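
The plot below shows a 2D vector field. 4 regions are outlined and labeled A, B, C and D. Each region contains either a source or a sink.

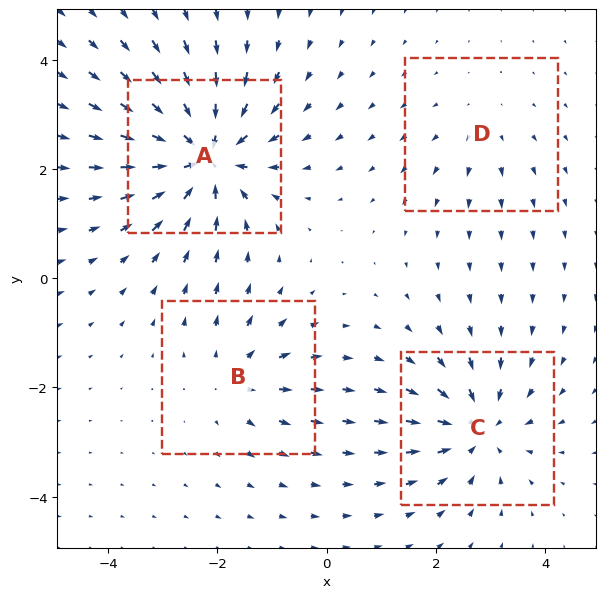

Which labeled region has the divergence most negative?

Divergence at each region's feature centre — A: about -8, B: about +3, C: about -5, D: about +2. Region A is most negative.

A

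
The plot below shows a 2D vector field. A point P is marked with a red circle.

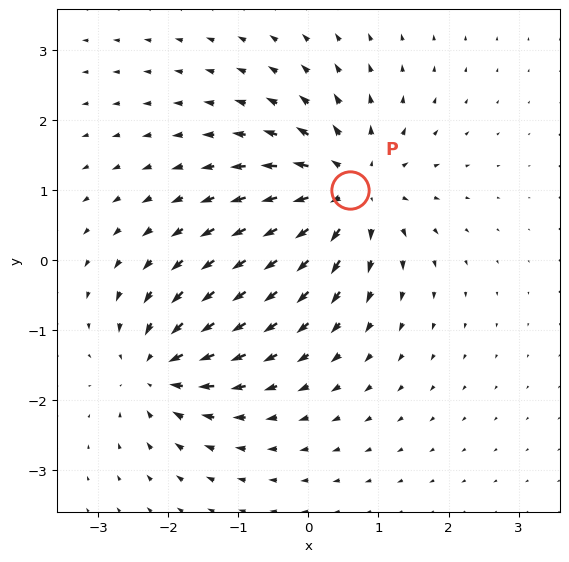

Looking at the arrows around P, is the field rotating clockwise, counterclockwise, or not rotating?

Near P at (0.6, 1.0) the arrows show no circulation. The curl there is ≈0.

not rotating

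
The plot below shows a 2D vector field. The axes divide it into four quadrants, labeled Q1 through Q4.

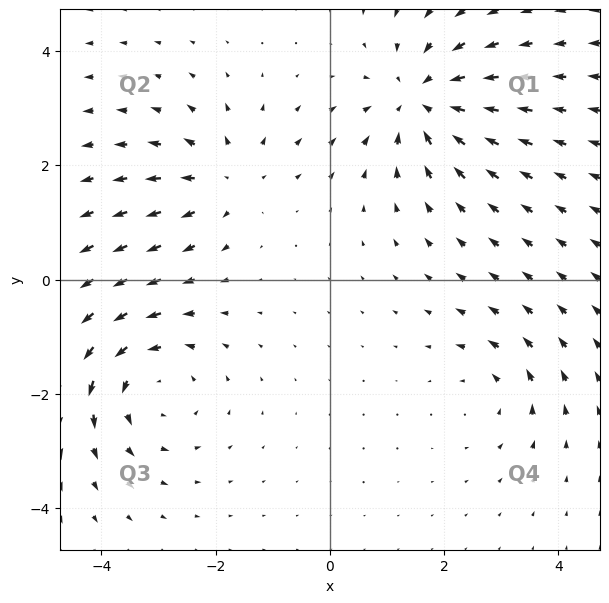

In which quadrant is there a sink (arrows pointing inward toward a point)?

The sink sits at approximately (1.6, 3.1), which lies in quadrant Q1. The divergence there is about -5, negative as expected for a sink.

Q1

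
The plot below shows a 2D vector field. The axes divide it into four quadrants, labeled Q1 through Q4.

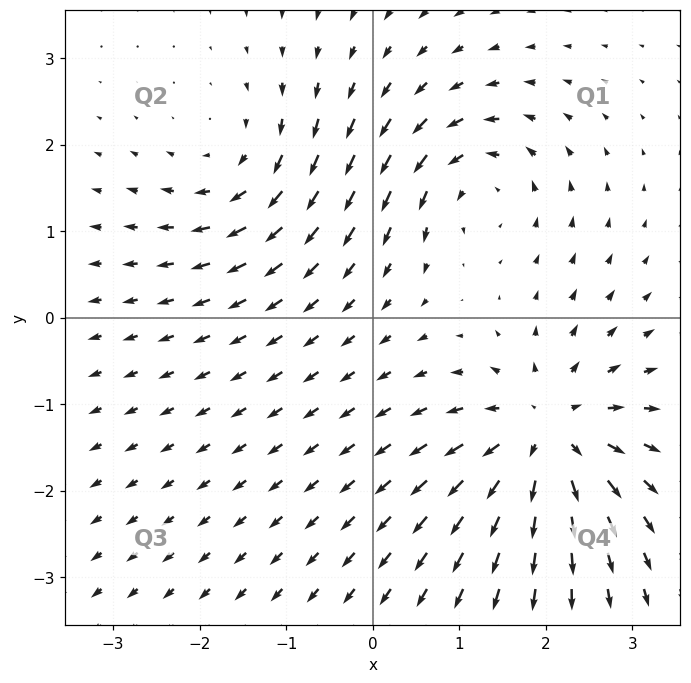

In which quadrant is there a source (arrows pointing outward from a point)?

The source sits at approximately (2.0, -1.3), which lies in quadrant Q4. The divergence there is about +6, positive as expected for a source.

Q4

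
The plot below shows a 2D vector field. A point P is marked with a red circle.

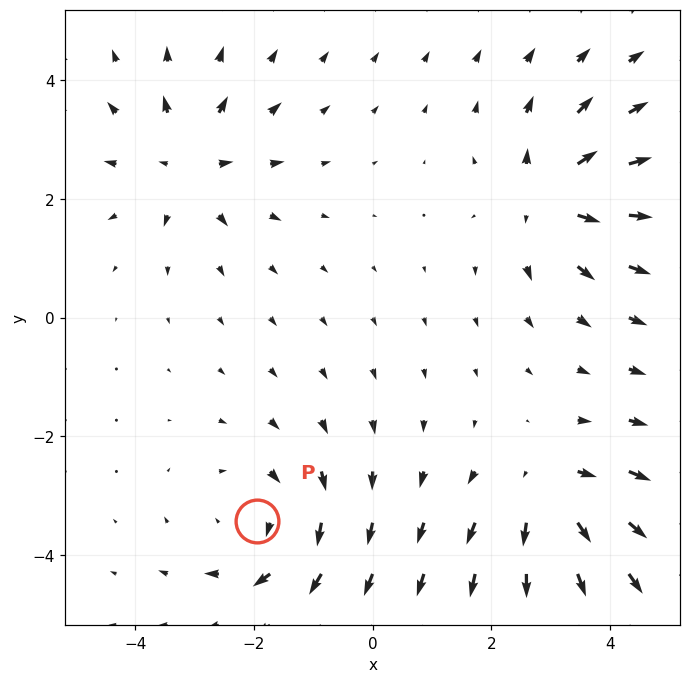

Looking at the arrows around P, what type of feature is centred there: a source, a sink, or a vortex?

vortex

At P (-1.9, -3.4) the arrows circulate clockwise. Divergence ≈0, curl about -4 — near-zero divergence with nonzero curl is a vortex.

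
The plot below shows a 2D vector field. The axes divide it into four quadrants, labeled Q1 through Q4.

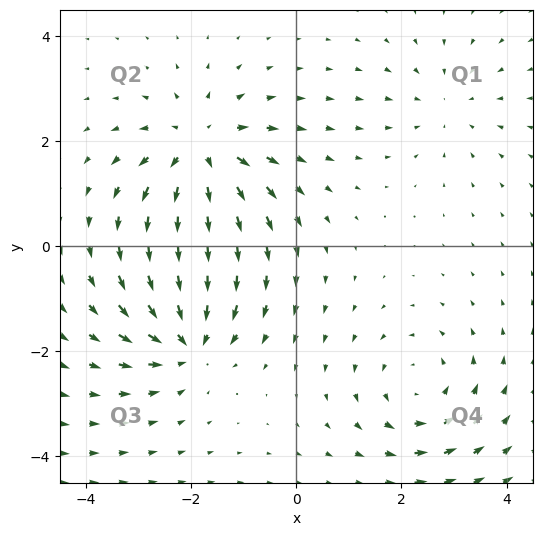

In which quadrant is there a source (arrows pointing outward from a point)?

The source sits at approximately (-1.8, 1.8), which lies in quadrant Q2. The divergence there is about +5, positive as expected for a source.

Q2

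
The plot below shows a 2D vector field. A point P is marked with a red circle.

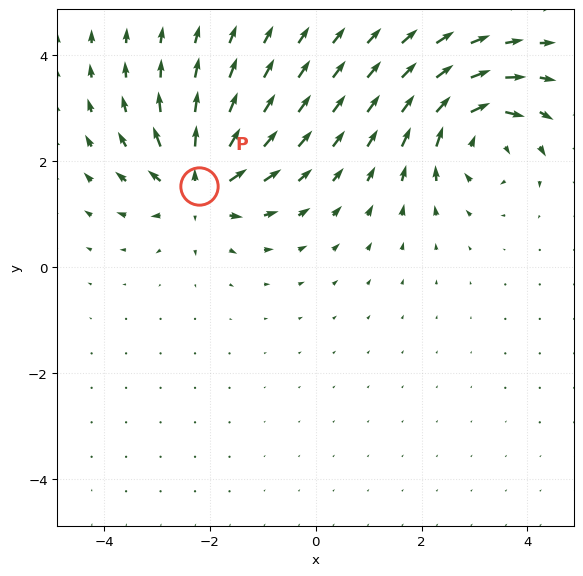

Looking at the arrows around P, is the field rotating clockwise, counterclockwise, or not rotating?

Near P at (-2.2, 1.5) the arrows show no circulation. The curl there is ≈0.

not rotating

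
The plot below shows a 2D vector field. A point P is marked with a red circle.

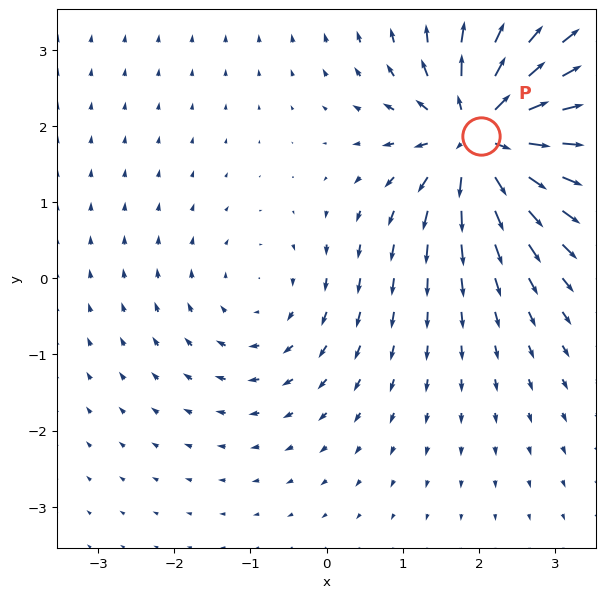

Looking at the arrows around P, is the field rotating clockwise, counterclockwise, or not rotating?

Near P at (2.0, 1.9) the arrows show no circulation. The curl there is ≈0.

not rotating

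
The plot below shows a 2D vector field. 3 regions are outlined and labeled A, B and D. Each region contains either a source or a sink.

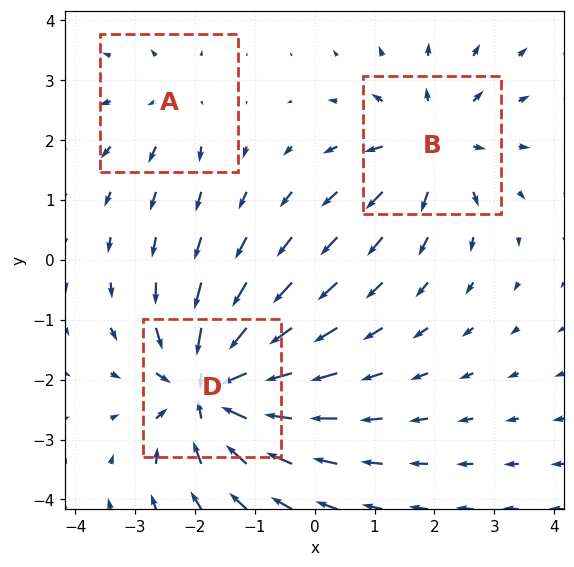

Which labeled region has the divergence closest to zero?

Divergence at each region's feature centre — A: about +2, B: about +3, D: about -5. Region A is closest to zero.

A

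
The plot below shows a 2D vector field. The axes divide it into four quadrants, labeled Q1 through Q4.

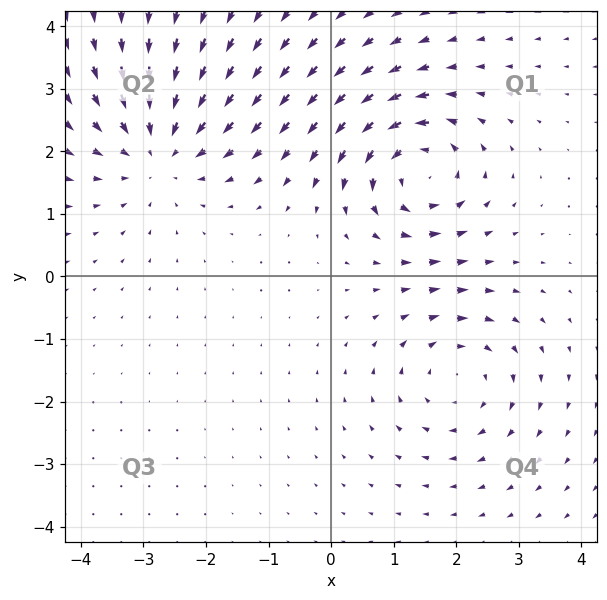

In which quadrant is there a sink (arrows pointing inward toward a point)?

The sink sits at approximately (-2.7, 2.0), which lies in quadrant Q2. The divergence there is about -3, negative as expected for a sink.

Q2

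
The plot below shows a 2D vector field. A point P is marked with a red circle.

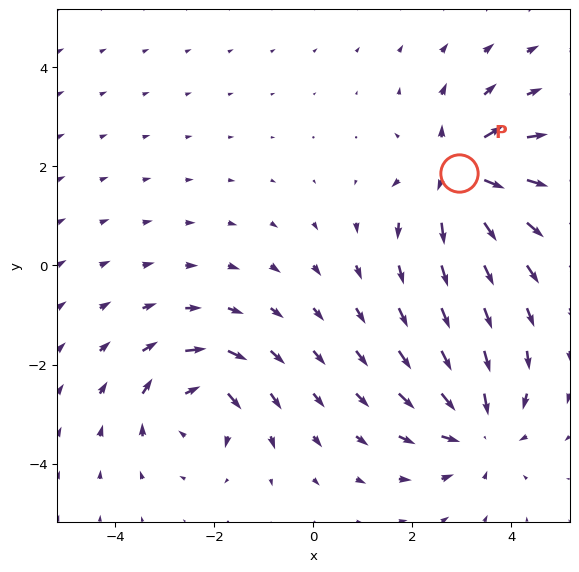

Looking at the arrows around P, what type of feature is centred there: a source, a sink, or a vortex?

At P (2.9, 1.9) the arrows spread outward. Divergence about +6, curl ≈0 — positive divergence with near-zero curl is a source.

source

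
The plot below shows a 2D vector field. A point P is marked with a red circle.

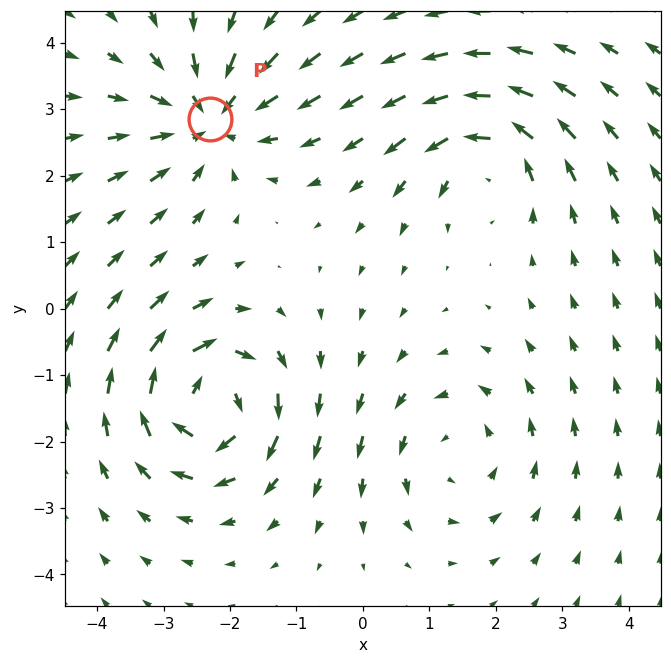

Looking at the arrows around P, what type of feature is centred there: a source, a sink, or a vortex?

sink

At P (-2.3, 2.9) the arrows converge inward. Divergence about -5, curl ≈0 — negative divergence with near-zero curl is a sink.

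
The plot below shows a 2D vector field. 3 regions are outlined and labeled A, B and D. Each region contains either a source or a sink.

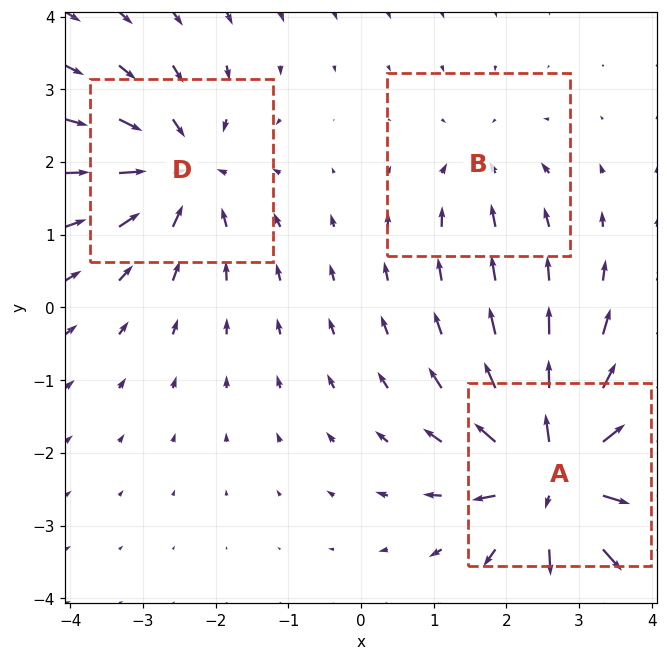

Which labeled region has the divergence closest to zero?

B

Divergence at each region's feature centre — A: about +6, B: about -2, D: about -4. Region B is closest to zero.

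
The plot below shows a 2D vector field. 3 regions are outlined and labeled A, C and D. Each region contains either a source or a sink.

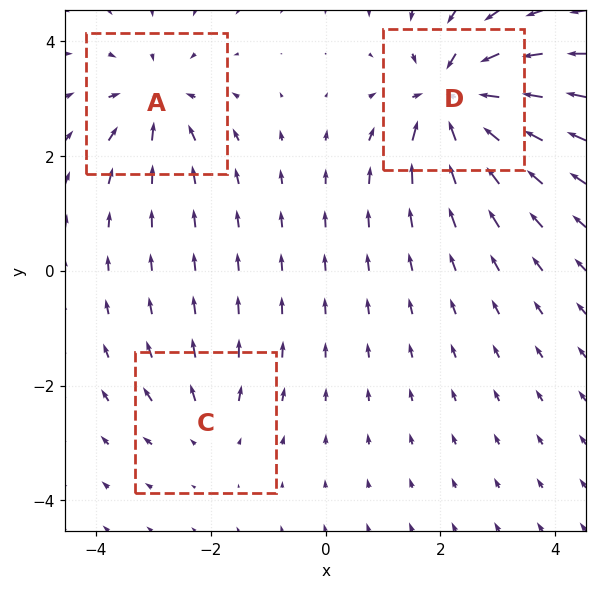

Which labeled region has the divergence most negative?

Divergence at each region's feature centre — A: about -4, C: about +2, D: about -6. Region D is most negative.

D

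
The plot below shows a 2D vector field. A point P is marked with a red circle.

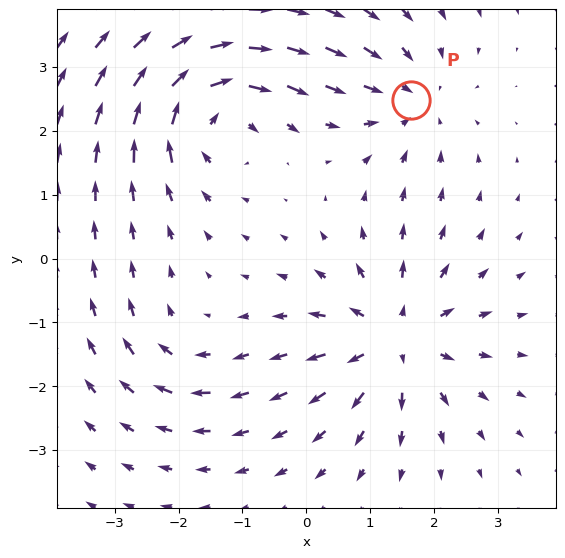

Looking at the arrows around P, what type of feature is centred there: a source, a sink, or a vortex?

sink

At P (1.6, 2.5) the arrows converge inward. Divergence about -4, curl ≈0 — negative divergence with near-zero curl is a sink.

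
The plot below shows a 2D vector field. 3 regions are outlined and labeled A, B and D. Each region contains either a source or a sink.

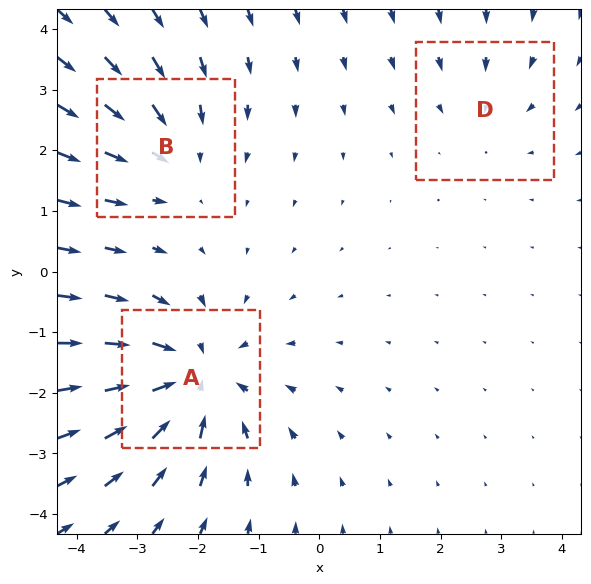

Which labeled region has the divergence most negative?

Divergence at each region's feature centre — A: about -5, B: about -3, D: about -2. Region A is most negative.

A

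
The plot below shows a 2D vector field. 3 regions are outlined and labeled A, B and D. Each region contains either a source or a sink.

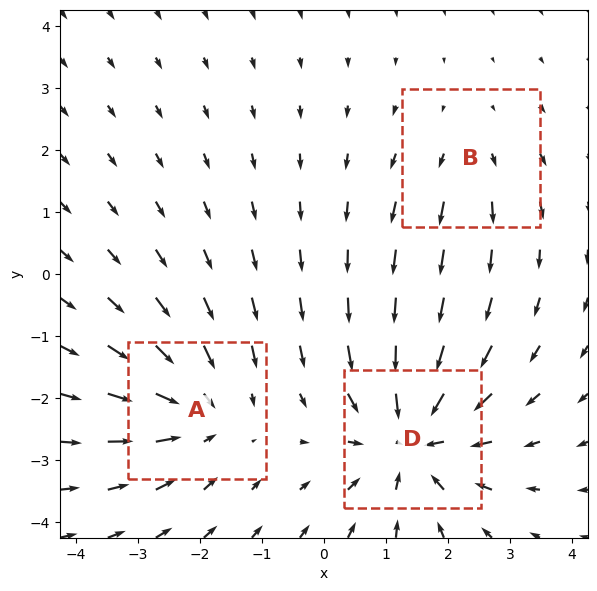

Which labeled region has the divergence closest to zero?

Divergence at each region's feature centre — A: about -3, B: about +2, D: about -5. Region B is closest to zero.

B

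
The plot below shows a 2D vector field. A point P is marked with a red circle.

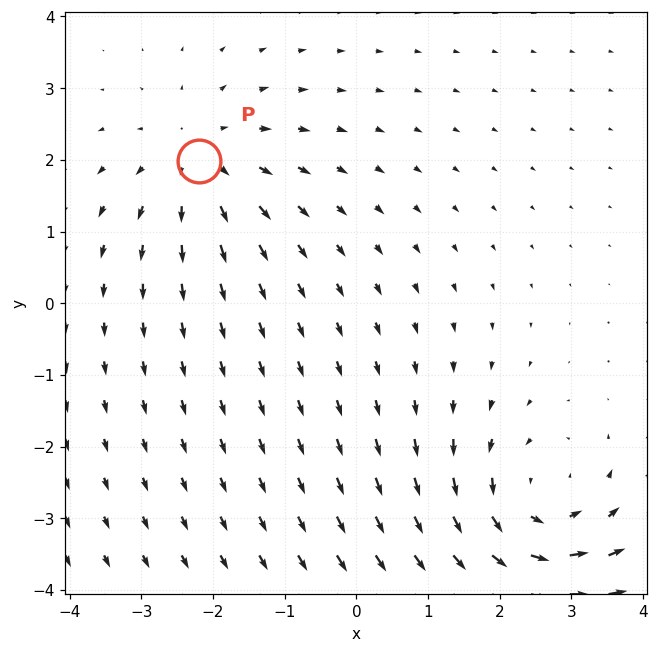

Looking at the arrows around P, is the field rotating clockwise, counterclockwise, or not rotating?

not rotating

Near P at (-2.2, 2.0) the arrows show no circulation. The curl there is ≈0.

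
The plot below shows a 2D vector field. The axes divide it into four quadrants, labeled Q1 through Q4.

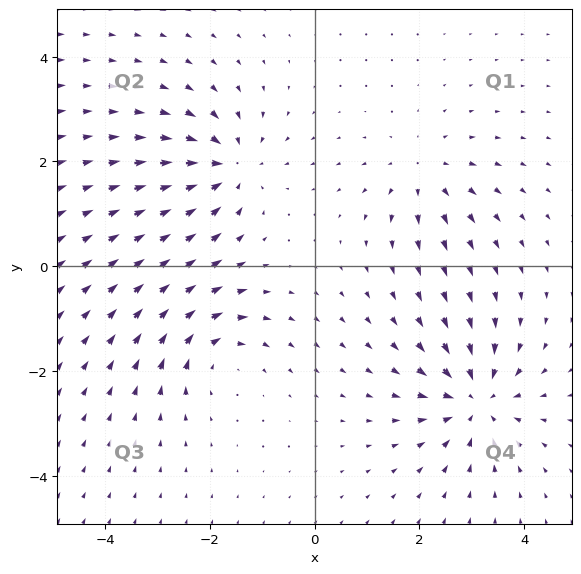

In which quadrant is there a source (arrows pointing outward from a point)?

The source sits at approximately (2.1, 1.8), which lies in quadrant Q1. The divergence there is about +4, positive as expected for a source.

Q1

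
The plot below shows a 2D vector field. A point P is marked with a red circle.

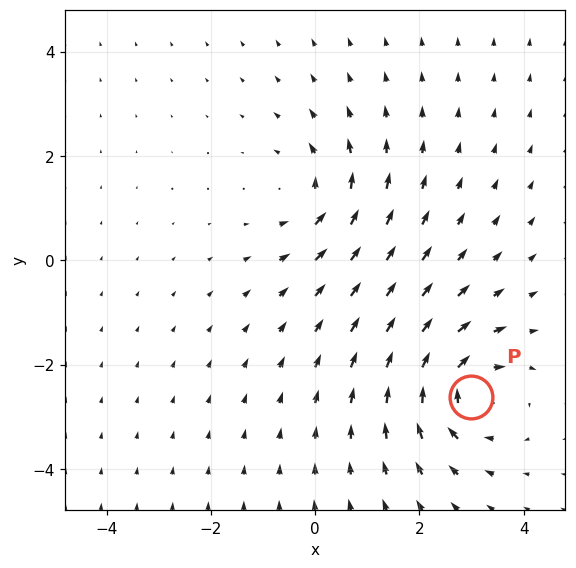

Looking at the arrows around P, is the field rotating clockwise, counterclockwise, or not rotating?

clockwise

Near P at (3.0, -2.6) the arrows circulate clockwise. The curl (z-component) there is about -5; negative curl means clockwise rotation.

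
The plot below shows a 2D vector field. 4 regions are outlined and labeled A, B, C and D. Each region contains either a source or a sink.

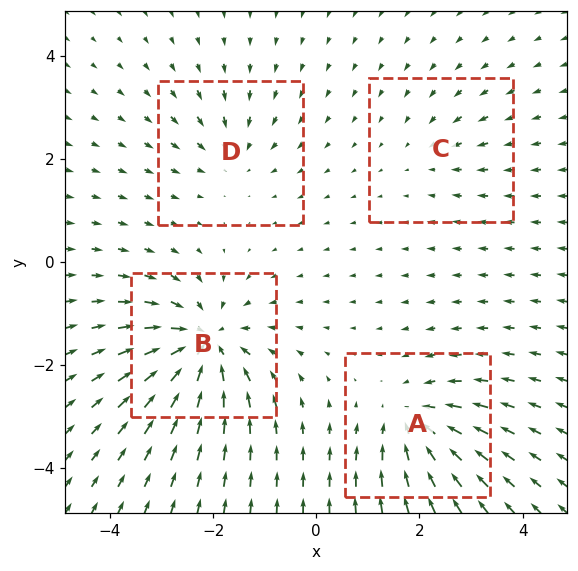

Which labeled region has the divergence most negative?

B

Divergence at each region's feature centre — A: about -6, B: about -8, C: about -2, D: about -4. Region B is most negative.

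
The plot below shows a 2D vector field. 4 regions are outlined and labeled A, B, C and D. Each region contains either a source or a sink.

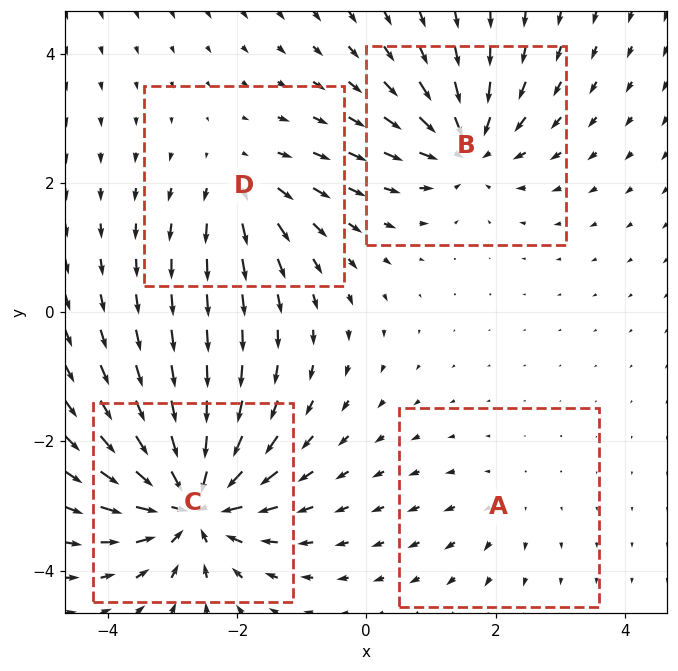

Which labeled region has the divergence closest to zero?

Divergence at each region's feature centre — A: about +2, B: about -6, C: about -9, D: about +4. Region A is closest to zero.

A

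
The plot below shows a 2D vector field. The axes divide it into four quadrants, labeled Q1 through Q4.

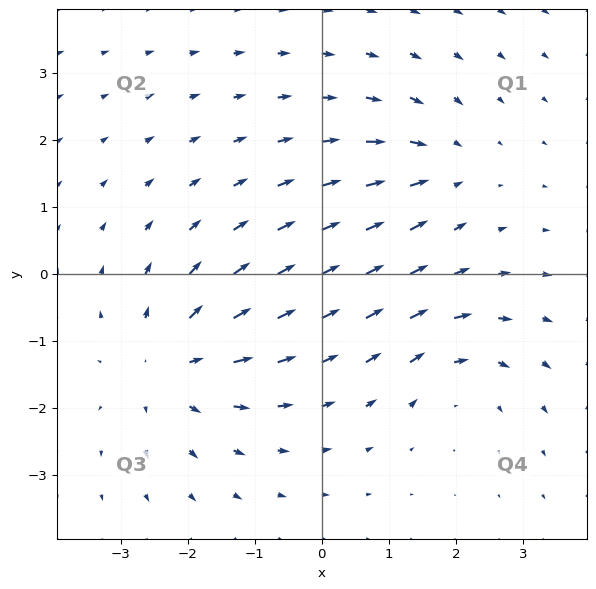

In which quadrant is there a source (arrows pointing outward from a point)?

Q3

The source sits at approximately (-2.3, -1.4), which lies in quadrant Q3. The divergence there is about +5, positive as expected for a source.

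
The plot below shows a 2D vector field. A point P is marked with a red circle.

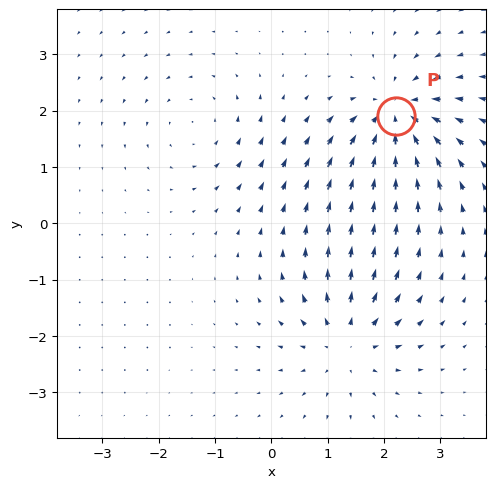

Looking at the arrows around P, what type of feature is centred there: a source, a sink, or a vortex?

sink

At P (2.2, 1.9) the arrows converge inward. Divergence about -7, curl ≈0 — negative divergence with near-zero curl is a sink.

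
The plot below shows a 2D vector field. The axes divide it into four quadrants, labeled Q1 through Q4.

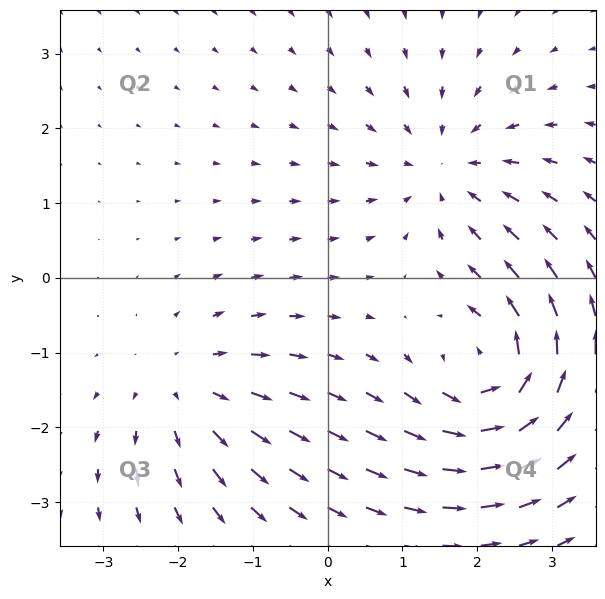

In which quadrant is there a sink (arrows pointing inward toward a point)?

Q1

The sink sits at approximately (1.6, 1.4), which lies in quadrant Q1. The divergence there is about -4, negative as expected for a sink.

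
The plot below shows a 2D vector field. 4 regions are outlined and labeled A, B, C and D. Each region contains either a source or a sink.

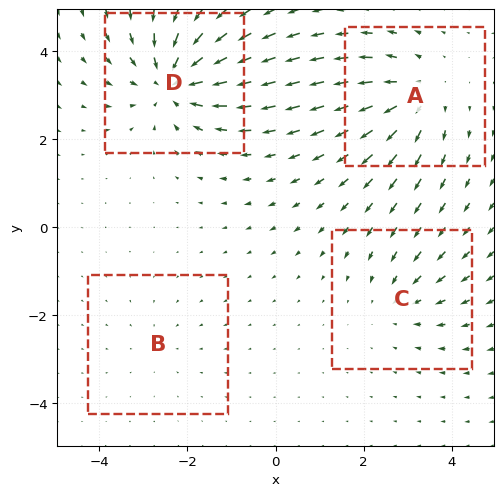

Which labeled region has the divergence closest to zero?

Divergence at each region's feature centre — A: about +5, B: about -2, C: about -3, D: about -7. Region B is closest to zero.

B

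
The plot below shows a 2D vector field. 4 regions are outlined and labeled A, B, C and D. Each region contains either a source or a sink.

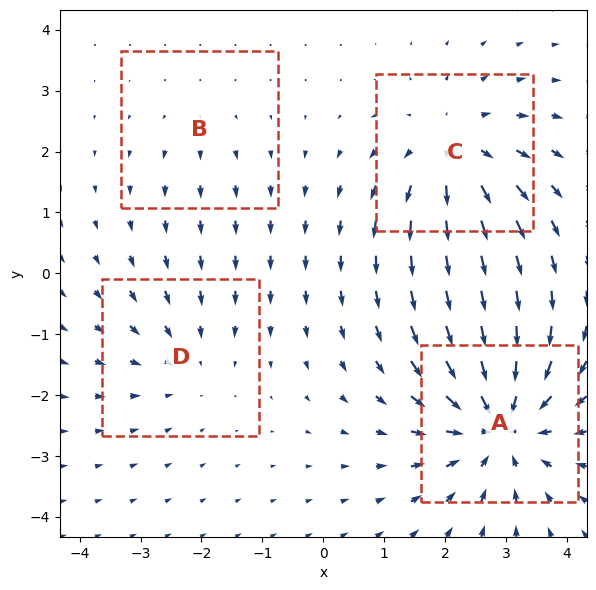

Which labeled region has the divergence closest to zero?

Divergence at each region's feature centre — A: about -6, B: about +2, C: about +5, D: about -3. Region B is closest to zero.

B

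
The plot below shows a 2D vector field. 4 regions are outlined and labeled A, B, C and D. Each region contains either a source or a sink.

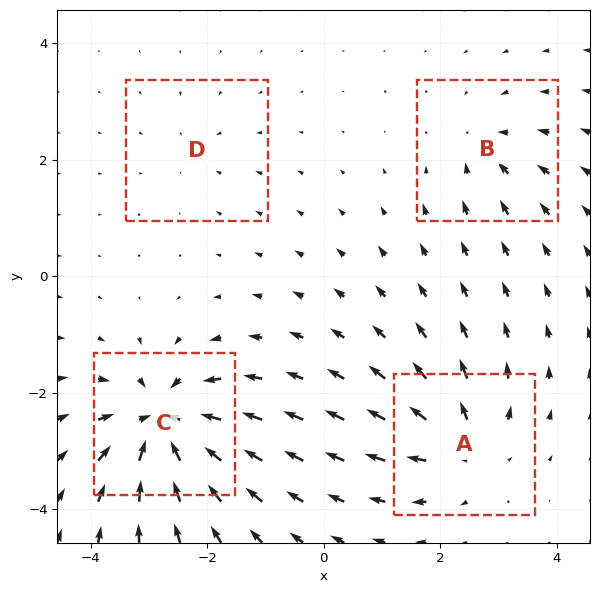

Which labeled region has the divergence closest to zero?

D

Divergence at each region's feature centre — A: about +6, B: about -4, C: about -9, D: about -2. Region D is closest to zero.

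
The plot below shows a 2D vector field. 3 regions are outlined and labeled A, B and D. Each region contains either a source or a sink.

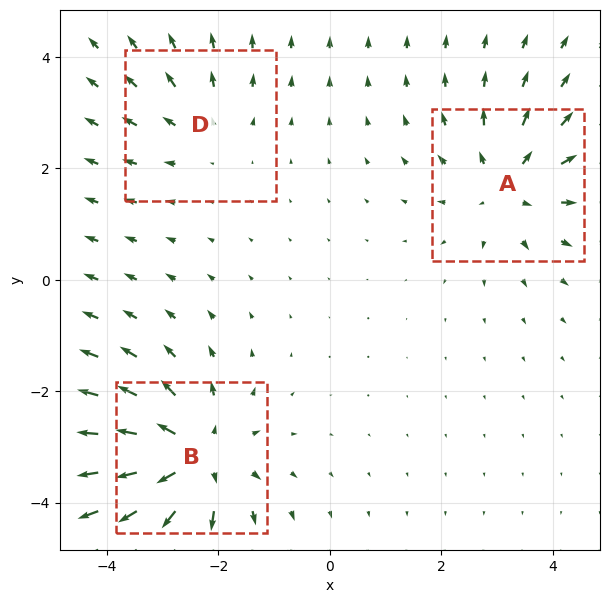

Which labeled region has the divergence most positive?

Divergence at each region's feature centre — A: about +3, B: about +5, D: about +2. Region B is most positive.

B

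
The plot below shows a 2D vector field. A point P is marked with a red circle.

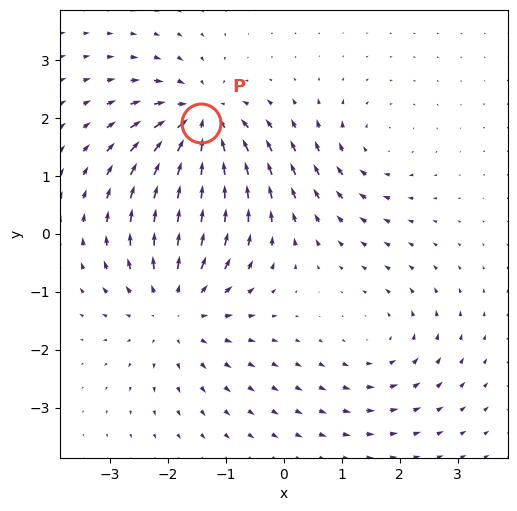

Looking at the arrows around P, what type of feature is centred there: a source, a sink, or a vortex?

At P (-1.4, 1.9) the arrows converge inward. Divergence about -6, curl ≈0 — negative divergence with near-zero curl is a sink.

sink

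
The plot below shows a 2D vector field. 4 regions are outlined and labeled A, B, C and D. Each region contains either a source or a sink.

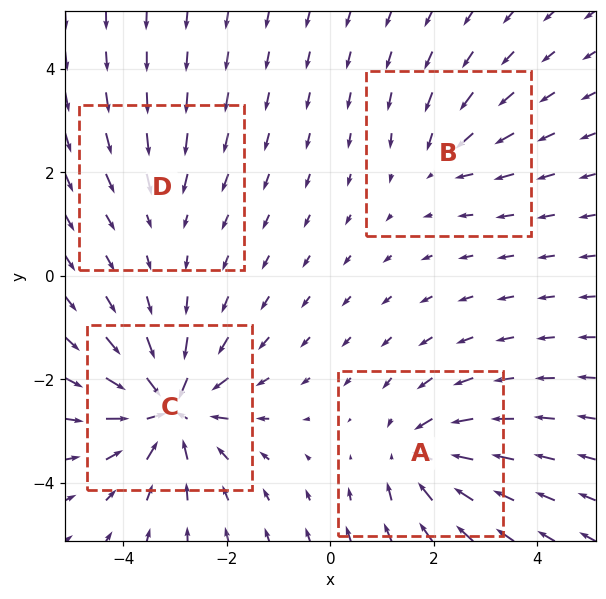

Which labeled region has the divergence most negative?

Divergence at each region's feature centre — A: about -5, B: about -3, C: about -8, D: about -2. Region C is most negative.

C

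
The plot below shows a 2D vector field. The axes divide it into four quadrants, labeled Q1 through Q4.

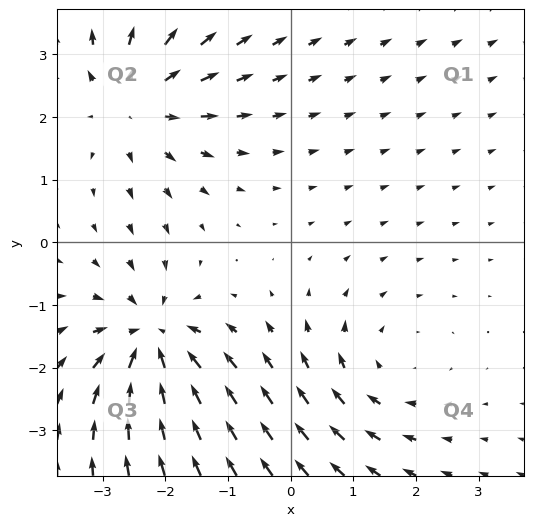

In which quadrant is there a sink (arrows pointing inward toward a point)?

The sink sits at approximately (-2.2, -1.5), which lies in quadrant Q3. The divergence there is about -5, negative as expected for a sink.

Q3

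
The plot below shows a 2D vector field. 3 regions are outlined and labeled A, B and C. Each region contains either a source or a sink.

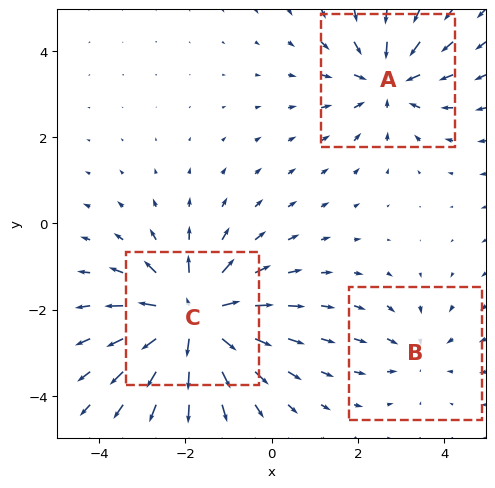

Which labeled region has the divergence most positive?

Divergence at each region's feature centre — A: about -3, B: about -2, C: about +5. Region C is most positive.

C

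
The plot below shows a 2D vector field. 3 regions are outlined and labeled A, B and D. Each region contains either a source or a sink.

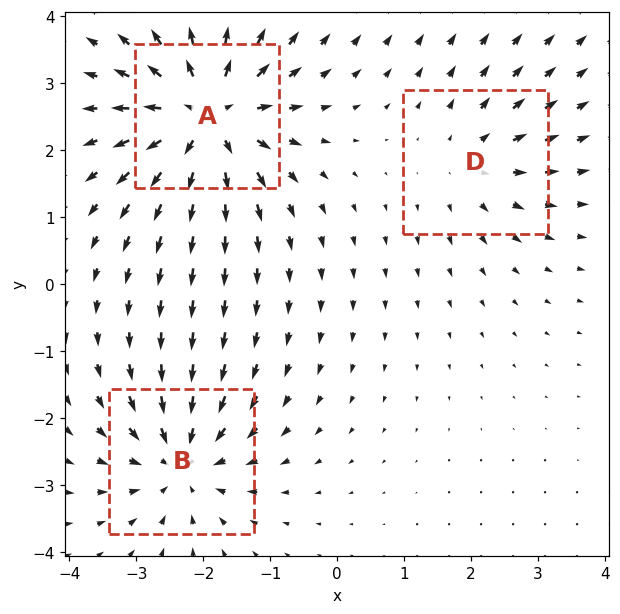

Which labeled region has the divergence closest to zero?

D

Divergence at each region's feature centre — A: about +6, B: about -4, D: about +3. Region D is closest to zero.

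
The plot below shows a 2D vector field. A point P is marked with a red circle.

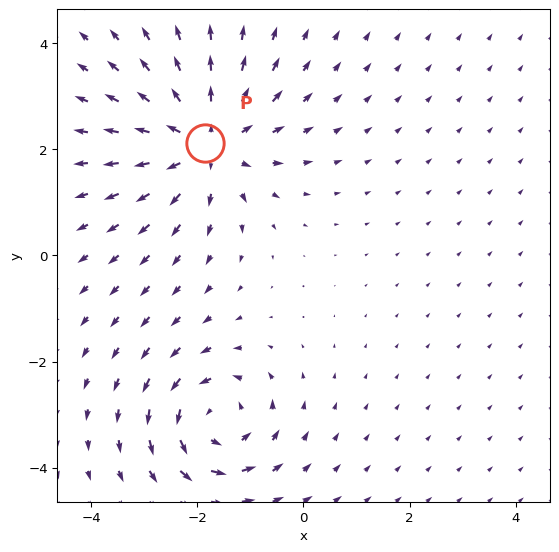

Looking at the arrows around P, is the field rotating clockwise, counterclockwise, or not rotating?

Near P at (-1.9, 2.1) the arrows show no circulation. The curl there is ≈0.

not rotating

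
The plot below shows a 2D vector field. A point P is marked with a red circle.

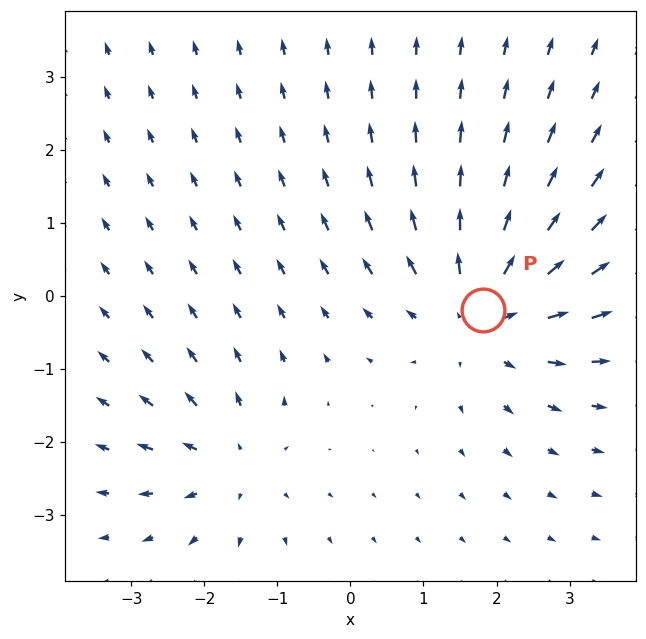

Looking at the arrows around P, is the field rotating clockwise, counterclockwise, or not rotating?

not rotating

Near P at (1.8, -0.2) the arrows show no circulation. The curl there is ≈0.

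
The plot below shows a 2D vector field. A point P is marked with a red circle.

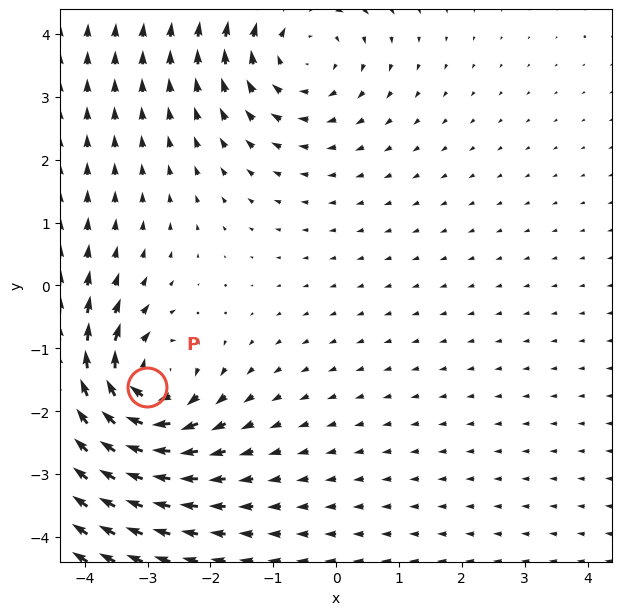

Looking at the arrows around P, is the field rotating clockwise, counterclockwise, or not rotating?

clockwise

Near P at (-3.0, -1.6) the arrows circulate clockwise. The curl (z-component) there is about -5; negative curl means clockwise rotation.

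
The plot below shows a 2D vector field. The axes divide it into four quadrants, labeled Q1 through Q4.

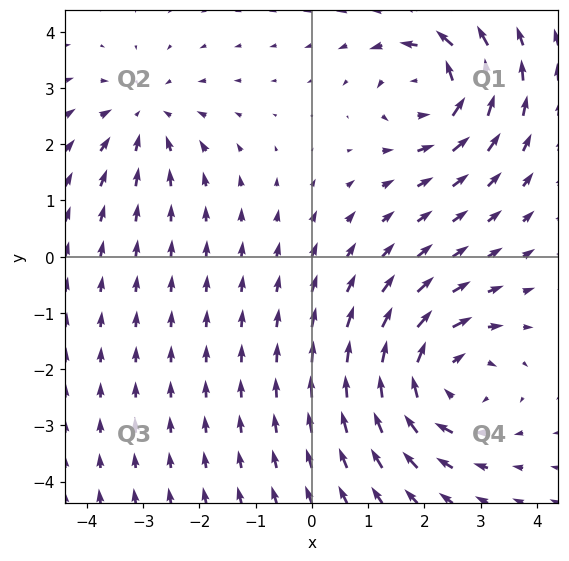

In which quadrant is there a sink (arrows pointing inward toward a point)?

The sink sits at approximately (-3.0, 2.5), which lies in quadrant Q2. The divergence there is about -3, negative as expected for a sink.

Q2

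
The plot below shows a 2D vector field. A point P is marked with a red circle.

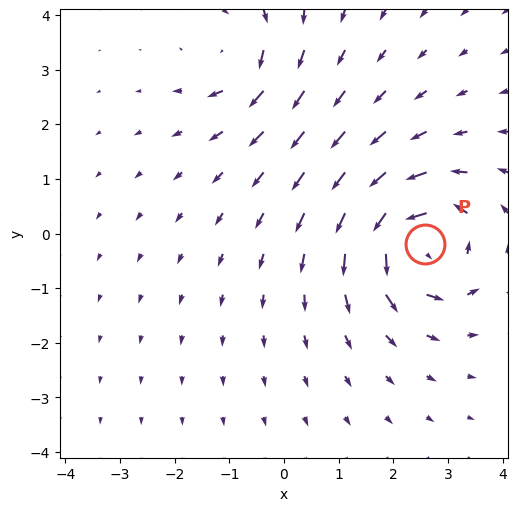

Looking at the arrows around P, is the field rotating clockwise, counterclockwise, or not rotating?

Near P at (2.6, -0.2) the arrows circulate counterclockwise. The curl (z-component) there is about +6; positive curl means counterclockwise rotation.

counterclockwise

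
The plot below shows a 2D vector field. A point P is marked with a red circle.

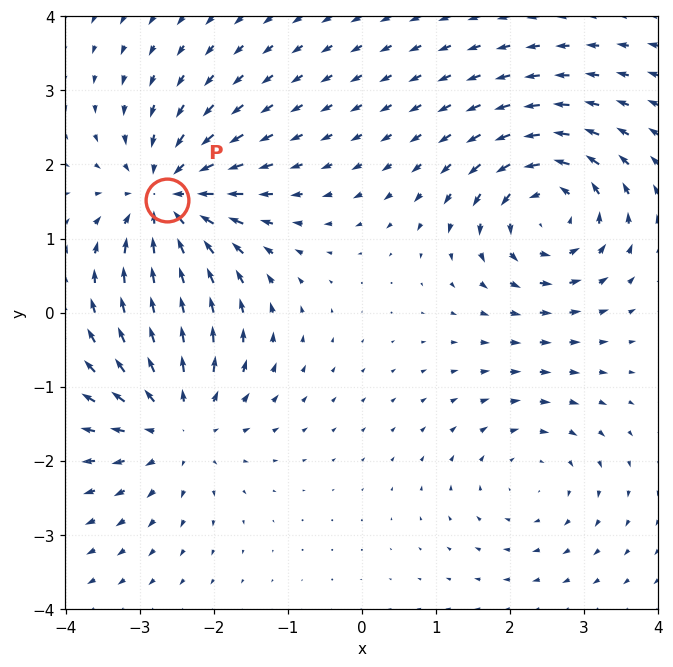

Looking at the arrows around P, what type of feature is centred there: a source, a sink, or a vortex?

At P (-2.6, 1.5) the arrows converge inward. Divergence about -6, curl ≈0 — negative divergence with near-zero curl is a sink.

sink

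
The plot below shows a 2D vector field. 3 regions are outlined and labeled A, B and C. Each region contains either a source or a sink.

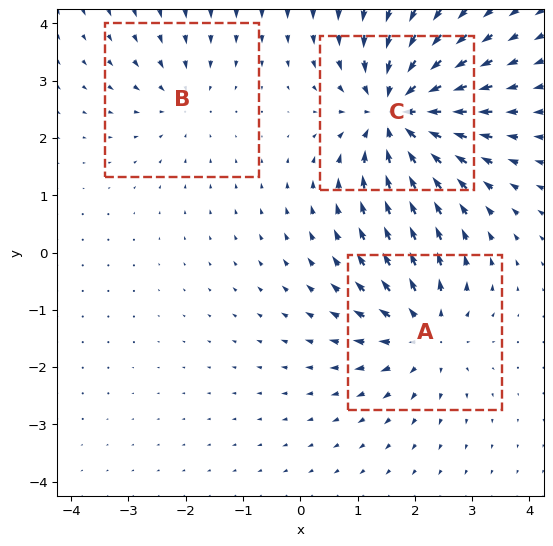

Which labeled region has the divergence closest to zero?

Divergence at each region's feature centre — A: about +4, B: about -2, C: about -6. Region B is closest to zero.

B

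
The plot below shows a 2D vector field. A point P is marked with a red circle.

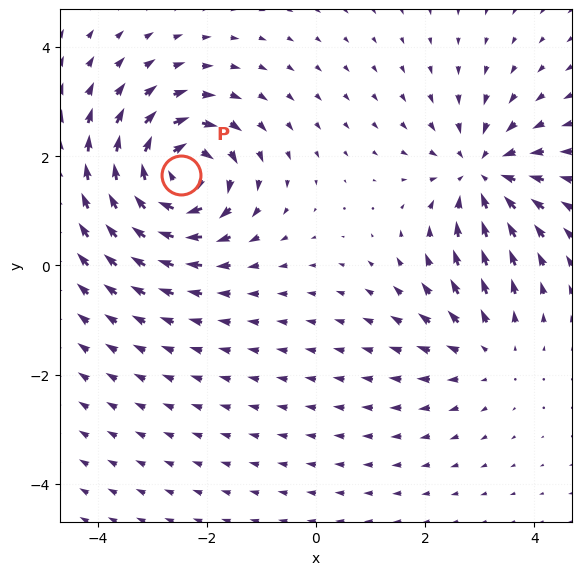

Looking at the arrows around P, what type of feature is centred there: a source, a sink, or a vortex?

At P (-2.5, 1.6) the arrows circulate clockwise. Divergence ≈0, curl about -7 — near-zero divergence with nonzero curl is a vortex.

vortex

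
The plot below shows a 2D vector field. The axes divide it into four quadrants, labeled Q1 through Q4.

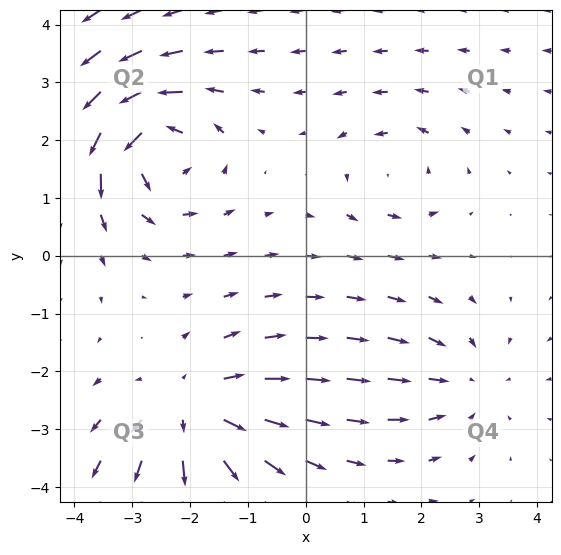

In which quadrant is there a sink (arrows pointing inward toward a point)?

Q4

The sink sits at approximately (2.7, -2.2), which lies in quadrant Q4. The divergence there is about -3, negative as expected for a sink.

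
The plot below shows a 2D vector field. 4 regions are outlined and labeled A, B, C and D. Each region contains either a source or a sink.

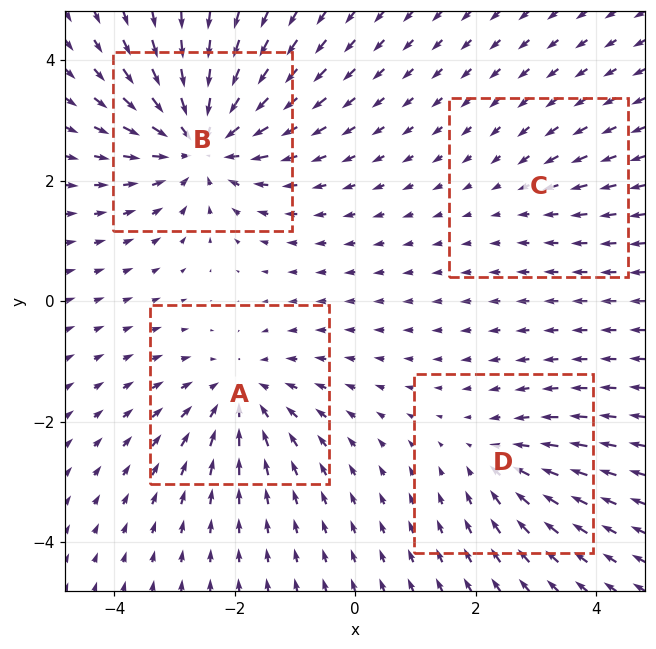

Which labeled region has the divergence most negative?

B

Divergence at each region's feature centre — A: about -5, B: about -7, C: about -2, D: about -3. Region B is most negative.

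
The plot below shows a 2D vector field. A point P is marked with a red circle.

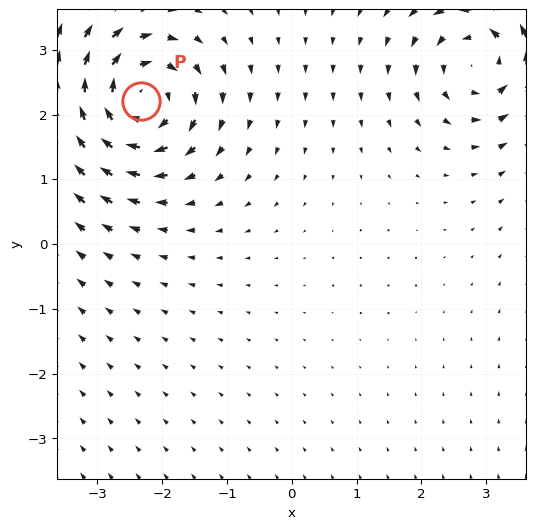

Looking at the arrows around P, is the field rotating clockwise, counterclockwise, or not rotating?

clockwise

Near P at (-2.3, 2.2) the arrows circulate clockwise. The curl (z-component) there is about -6; negative curl means clockwise rotation.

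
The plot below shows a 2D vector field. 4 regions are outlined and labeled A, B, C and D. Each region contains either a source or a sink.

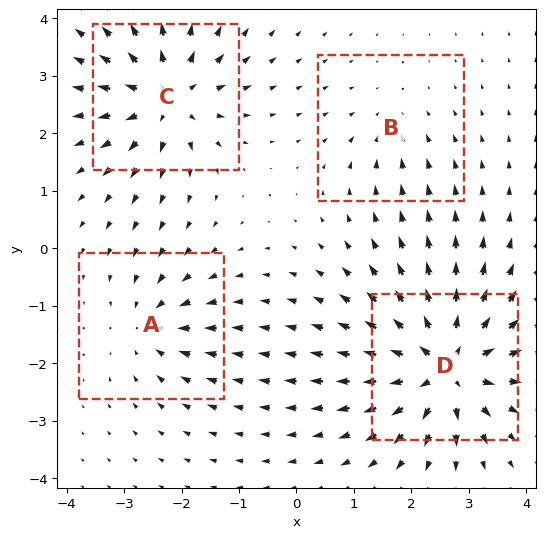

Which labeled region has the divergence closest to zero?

Divergence at each region's feature centre — A: about -4, B: about -2, C: about +6, D: about +8. Region B is closest to zero.

B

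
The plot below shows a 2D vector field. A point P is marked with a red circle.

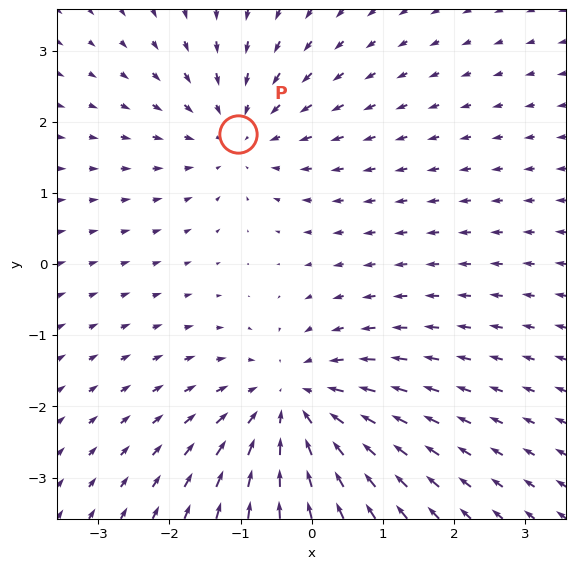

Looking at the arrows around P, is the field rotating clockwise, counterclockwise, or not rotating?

not rotating

Near P at (-1.0, 1.8) the arrows show no circulation. The curl there is ≈0.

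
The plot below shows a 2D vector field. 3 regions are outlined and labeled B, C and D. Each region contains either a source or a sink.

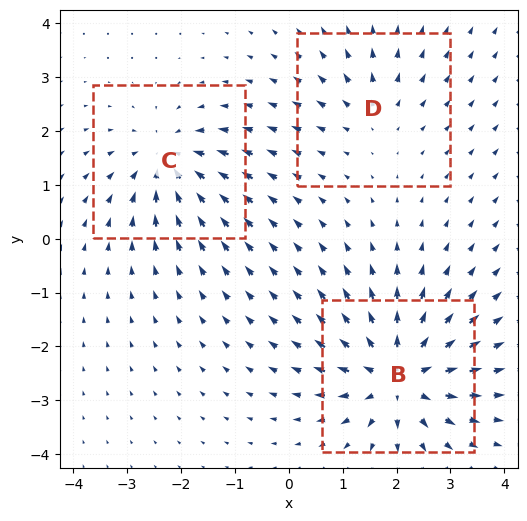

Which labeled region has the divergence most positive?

B

Divergence at each region's feature centre — B: about +5, C: about -4, D: about +2. Region B is most positive.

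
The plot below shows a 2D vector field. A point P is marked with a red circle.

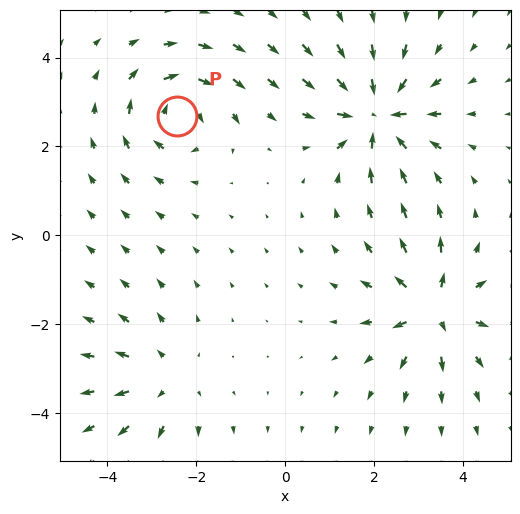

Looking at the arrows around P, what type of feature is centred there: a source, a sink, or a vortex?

At P (-2.4, 2.7) the arrows circulate clockwise. Divergence ≈0, curl about -5 — near-zero divergence with nonzero curl is a vortex.

vortex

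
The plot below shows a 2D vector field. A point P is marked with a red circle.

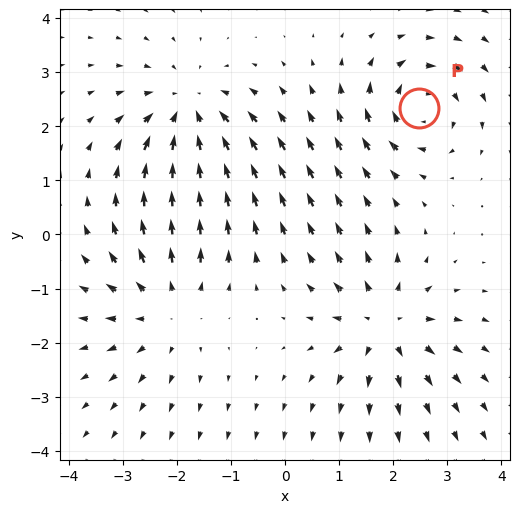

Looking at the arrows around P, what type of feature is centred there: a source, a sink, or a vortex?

vortex

At P (2.5, 2.3) the arrows circulate clockwise. Divergence ≈0, curl about -5 — near-zero divergence with nonzero curl is a vortex.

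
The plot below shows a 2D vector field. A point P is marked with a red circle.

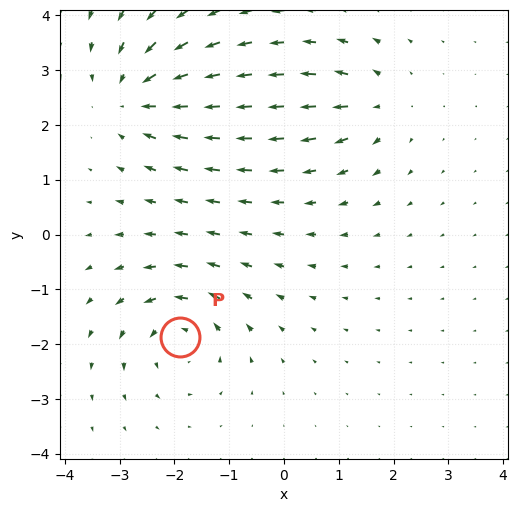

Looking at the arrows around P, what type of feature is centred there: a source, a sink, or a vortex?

vortex

At P (-1.9, -1.9) the arrows circulate counterclockwise. Divergence ≈0, curl about +4 — near-zero divergence with nonzero curl is a vortex.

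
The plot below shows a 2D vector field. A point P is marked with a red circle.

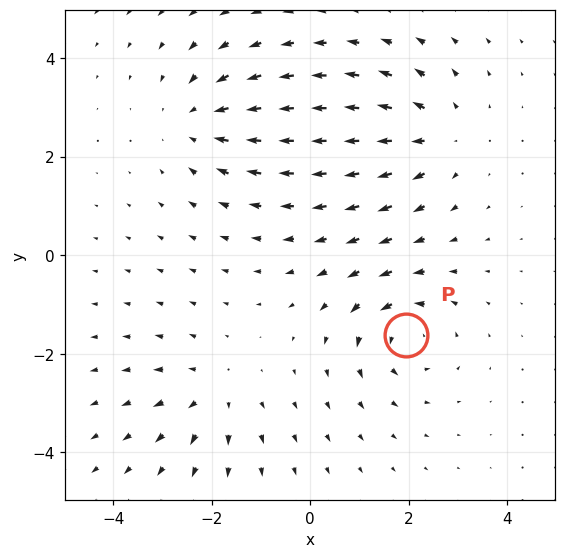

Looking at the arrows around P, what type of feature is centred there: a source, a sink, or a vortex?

At P (1.9, -1.6) the arrows circulate counterclockwise. Divergence ≈0, curl about +5 — near-zero divergence with nonzero curl is a vortex.

vortex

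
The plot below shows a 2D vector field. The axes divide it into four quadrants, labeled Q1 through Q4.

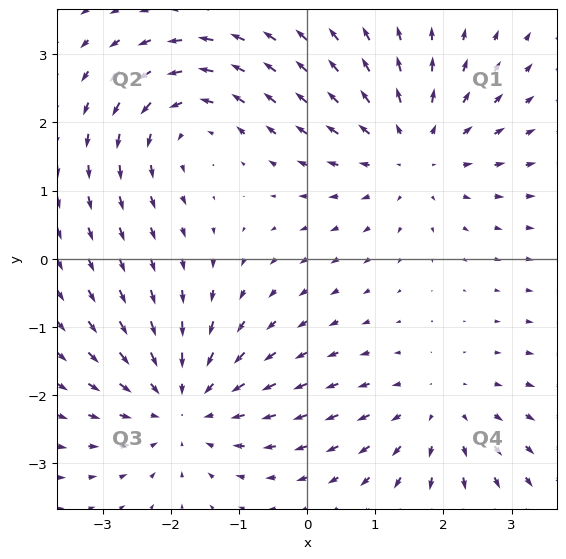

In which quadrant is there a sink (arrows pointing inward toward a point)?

Q3

The sink sits at approximately (-1.8, -2.2), which lies in quadrant Q3. The divergence there is about -4, negative as expected for a sink.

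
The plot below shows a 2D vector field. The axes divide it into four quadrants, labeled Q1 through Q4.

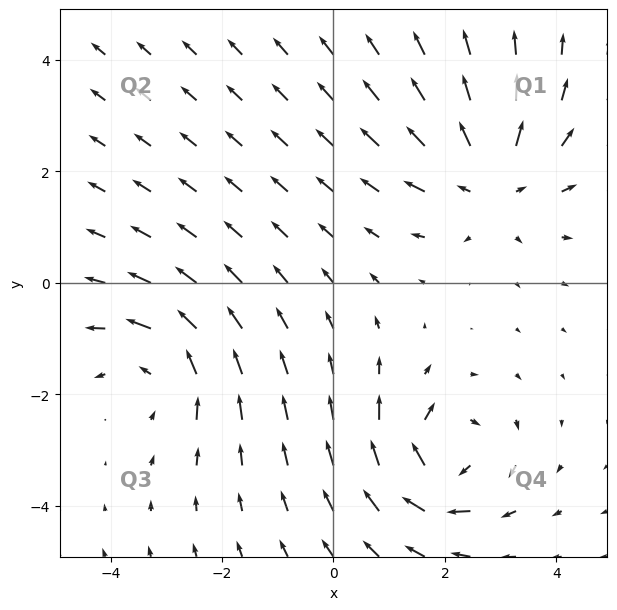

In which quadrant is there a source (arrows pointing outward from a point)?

Q1

The source sits at approximately (2.8, 1.8), which lies in quadrant Q1. The divergence there is about +4, positive as expected for a source.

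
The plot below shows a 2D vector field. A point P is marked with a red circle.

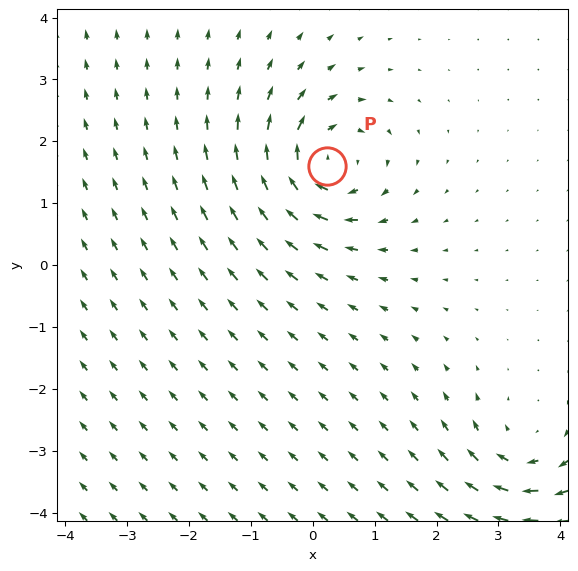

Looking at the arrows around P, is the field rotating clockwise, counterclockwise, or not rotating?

clockwise

Near P at (0.2, 1.6) the arrows circulate clockwise. The curl (z-component) there is about -6; negative curl means clockwise rotation.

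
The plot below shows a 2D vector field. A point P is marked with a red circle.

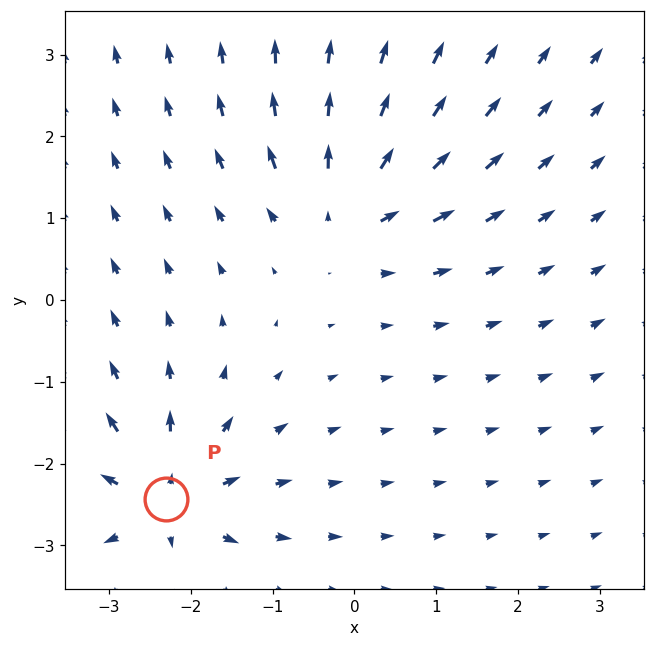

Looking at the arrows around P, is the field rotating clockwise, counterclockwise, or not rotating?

Near P at (-2.3, -2.4) the arrows show no circulation. The curl there is ≈0.

not rotating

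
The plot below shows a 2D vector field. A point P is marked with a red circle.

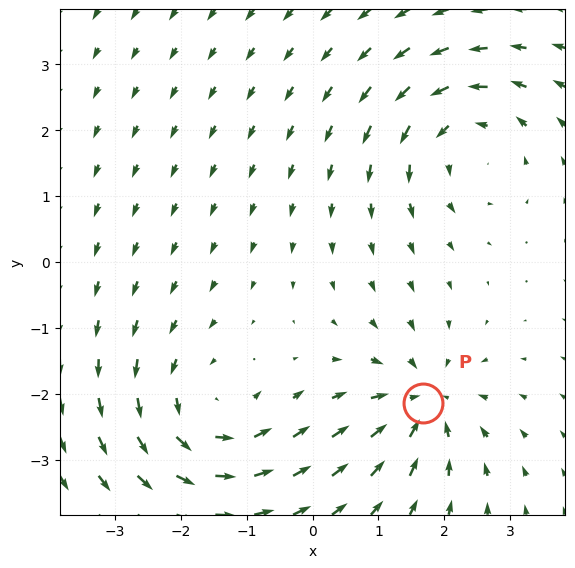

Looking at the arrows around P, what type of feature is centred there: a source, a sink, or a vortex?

sink

At P (1.7, -2.1) the arrows converge inward. Divergence about -5, curl ≈0 — negative divergence with near-zero curl is a sink.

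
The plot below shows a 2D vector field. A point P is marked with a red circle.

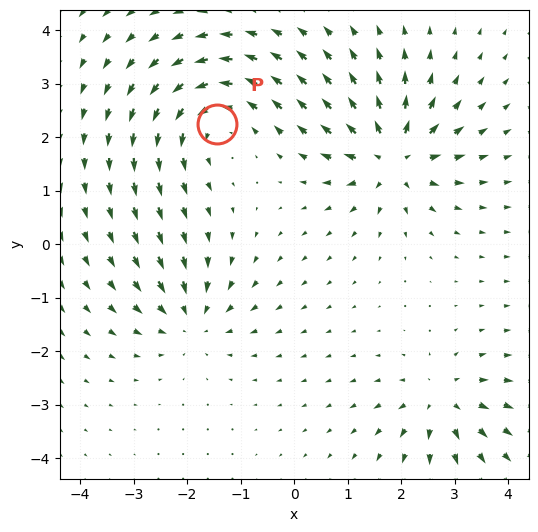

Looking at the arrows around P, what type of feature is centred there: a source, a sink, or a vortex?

vortex

At P (-1.4, 2.3) the arrows circulate counterclockwise. Divergence ≈0, curl about +4 — near-zero divergence with nonzero curl is a vortex.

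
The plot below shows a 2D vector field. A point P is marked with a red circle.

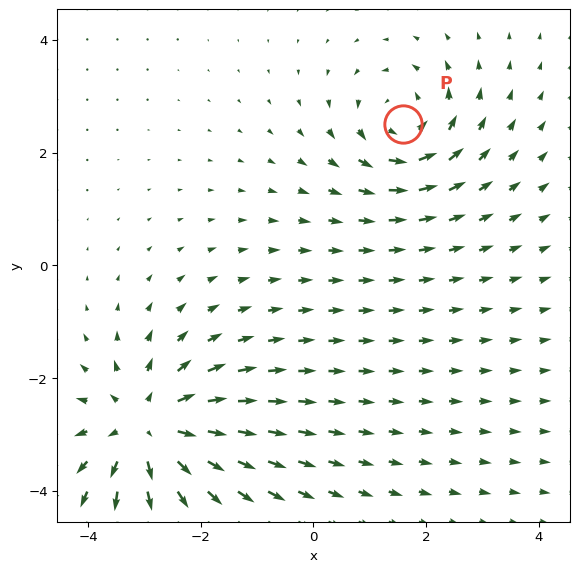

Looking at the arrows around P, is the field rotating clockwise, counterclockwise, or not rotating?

counterclockwise

Near P at (1.6, 2.5) the arrows circulate counterclockwise. The curl (z-component) there is about +4; positive curl means counterclockwise rotation.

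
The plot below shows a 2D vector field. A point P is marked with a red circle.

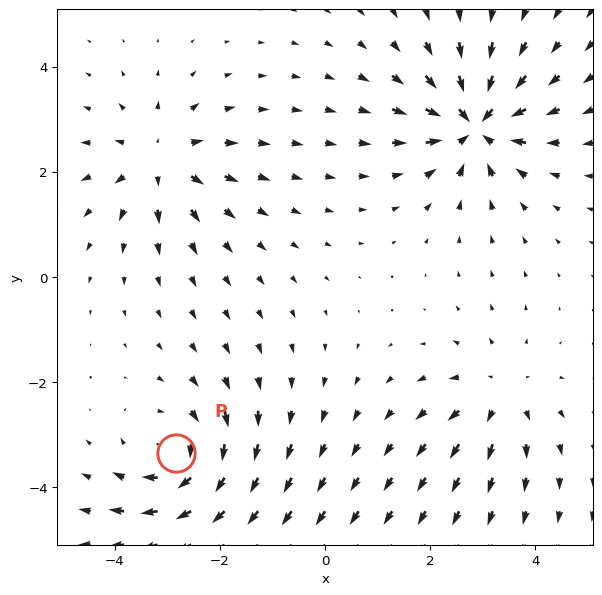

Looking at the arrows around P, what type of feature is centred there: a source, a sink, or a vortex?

At P (-2.8, -3.4) the arrows circulate clockwise. Divergence ≈0, curl about -5 — near-zero divergence with nonzero curl is a vortex.

vortex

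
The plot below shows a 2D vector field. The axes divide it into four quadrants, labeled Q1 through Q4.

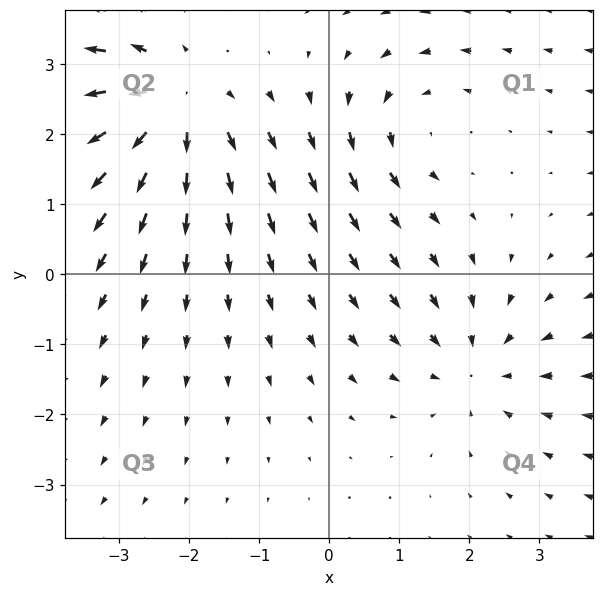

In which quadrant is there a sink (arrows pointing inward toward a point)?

The sink sits at approximately (2.1, -1.3), which lies in quadrant Q4. The divergence there is about -3, negative as expected for a sink.

Q4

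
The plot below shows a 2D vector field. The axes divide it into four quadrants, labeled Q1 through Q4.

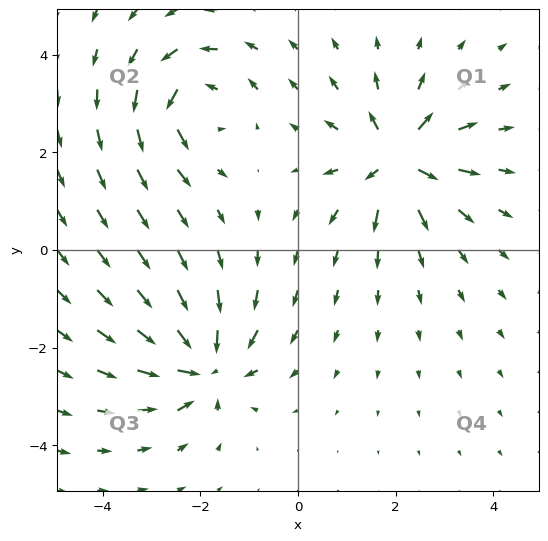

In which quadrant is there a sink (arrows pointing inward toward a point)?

Q3

The sink sits at approximately (-1.9, -2.4), which lies in quadrant Q3. The divergence there is about -6, negative as expected for a sink.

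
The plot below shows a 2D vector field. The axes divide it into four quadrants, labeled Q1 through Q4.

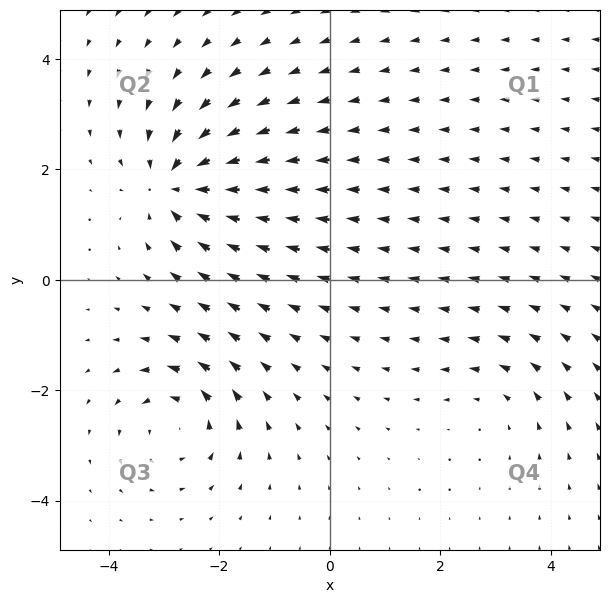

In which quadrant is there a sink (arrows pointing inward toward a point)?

The sink sits at approximately (-2.8, 1.7), which lies in quadrant Q2. The divergence there is about -6, negative as expected for a sink.

Q2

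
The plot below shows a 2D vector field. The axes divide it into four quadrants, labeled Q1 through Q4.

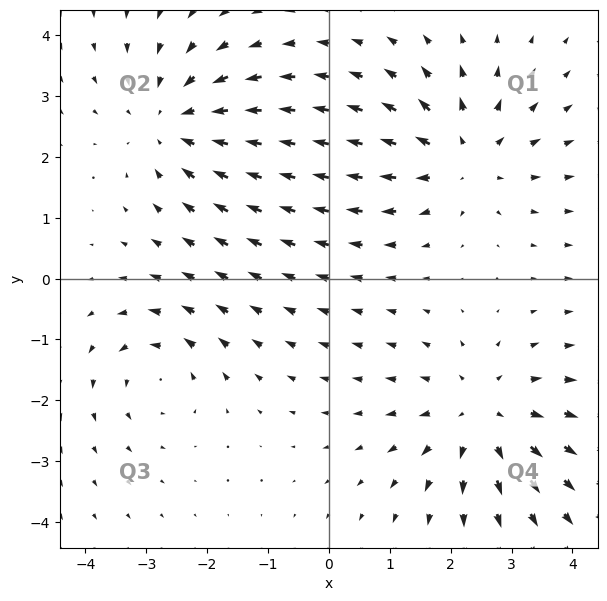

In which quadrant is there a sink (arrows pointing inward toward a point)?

The sink sits at approximately (-2.5, 2.6), which lies in quadrant Q2. The divergence there is about -4, negative as expected for a sink.

Q2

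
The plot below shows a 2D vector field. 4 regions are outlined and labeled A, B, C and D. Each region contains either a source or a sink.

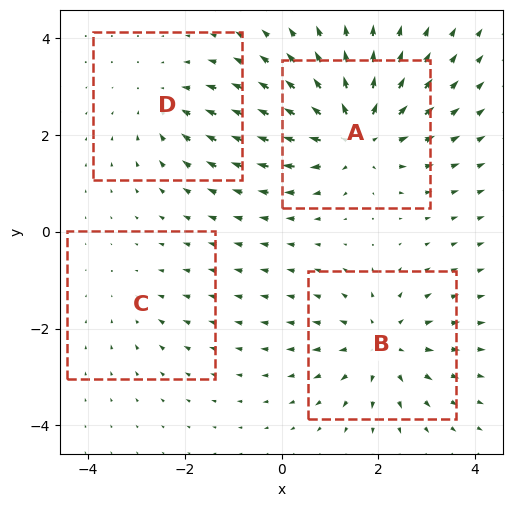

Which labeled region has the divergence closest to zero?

C

Divergence at each region's feature centre — A: about +6, B: about +5, C: about -2, D: about -3. Region C is closest to zero.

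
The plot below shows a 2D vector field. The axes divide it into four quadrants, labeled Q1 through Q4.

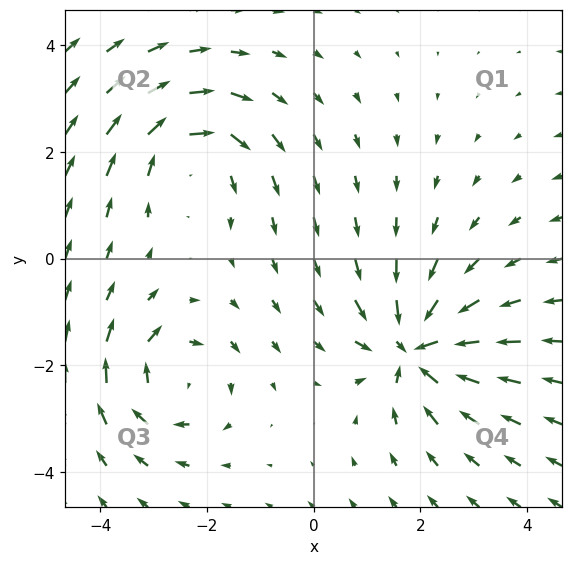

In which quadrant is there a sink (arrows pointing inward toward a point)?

Q4

The sink sits at approximately (1.9, -1.7), which lies in quadrant Q4. The divergence there is about -6, negative as expected for a sink.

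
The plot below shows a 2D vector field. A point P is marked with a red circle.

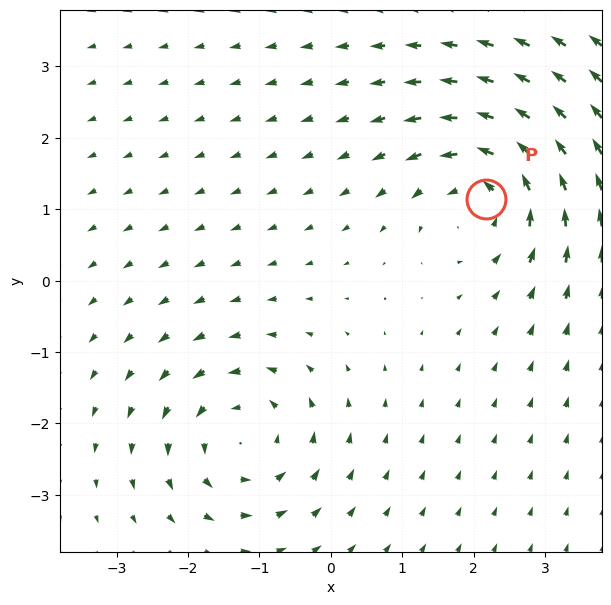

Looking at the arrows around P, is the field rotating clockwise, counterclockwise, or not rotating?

counterclockwise

Near P at (2.2, 1.1) the arrows circulate counterclockwise. The curl (z-component) there is about +4; positive curl means counterclockwise rotation.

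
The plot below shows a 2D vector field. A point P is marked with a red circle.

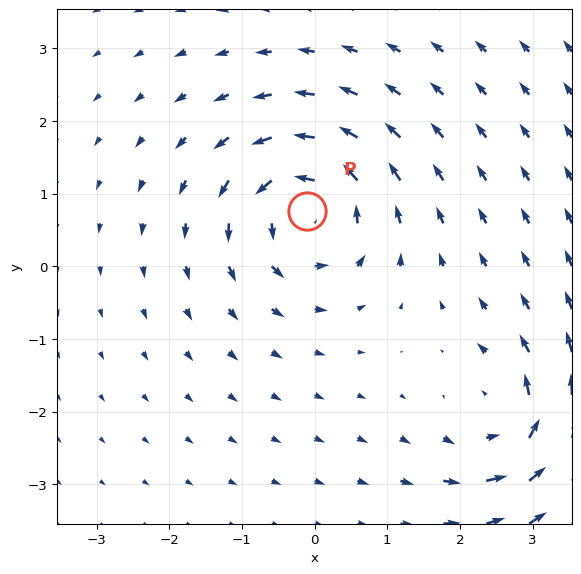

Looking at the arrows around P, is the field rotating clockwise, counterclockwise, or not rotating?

counterclockwise

Near P at (-0.1, 0.8) the arrows circulate counterclockwise. The curl (z-component) there is about +5; positive curl means counterclockwise rotation.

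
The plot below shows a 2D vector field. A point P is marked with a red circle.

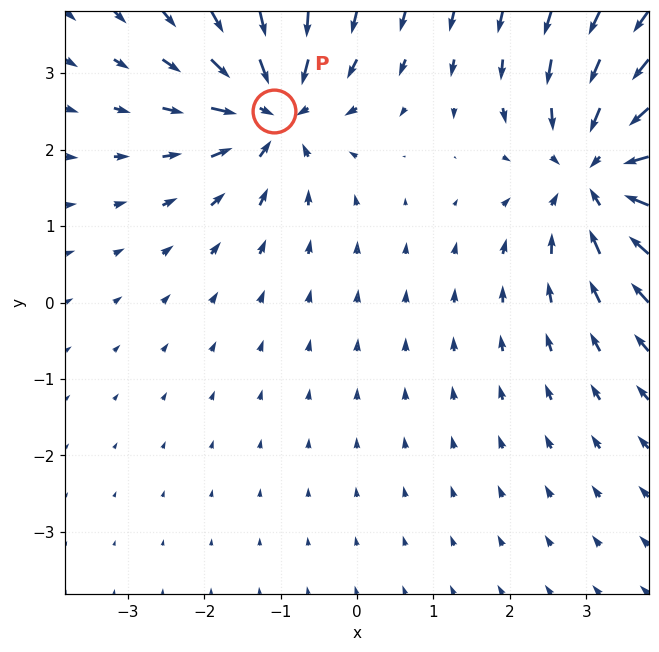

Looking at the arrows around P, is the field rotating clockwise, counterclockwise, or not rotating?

Near P at (-1.1, 2.5) the arrows show no circulation. The curl there is ≈0.

not rotating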